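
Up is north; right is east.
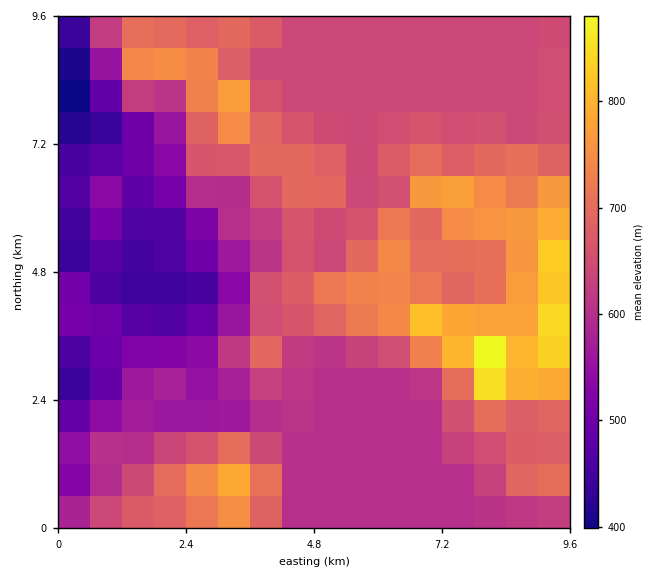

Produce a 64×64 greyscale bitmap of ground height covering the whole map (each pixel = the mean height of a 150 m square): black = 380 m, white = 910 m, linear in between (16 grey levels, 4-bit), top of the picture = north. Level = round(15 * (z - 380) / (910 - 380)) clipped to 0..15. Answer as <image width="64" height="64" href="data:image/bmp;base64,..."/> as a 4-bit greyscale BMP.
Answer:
<image width="64" height="64" href="data:image/bmp;base64,Qk12CAAAAAAAAHYAAAAoAAAAQAAAAEAAAAABAAQAAAAAAAAIAAATCwAAEwsAABAAAAAAAAAAAAAAABEREQAiIiIAMzMzAERERABVVVUAZmZmAHd3dwCIiIgAmZmZAKqqqgC7u7sAzMzMAN3d3QDu7u4A////AFVWZ4iZqqqqmZmaq7qGZmZmZmZmZmZmZmZmZmZmZnd3VWZ3iZmZmZmZmqqrunZmZmZmZmZmZmZmZmZmZmZmd3dmZniIiIiIiZmqqry5dmZmZmZmZmZmZmZmZmZnd3d3d1Zmd3d3d3eJmqu7zLl2ZmZmZmZmZmZmZmZmZnd3d3eIVVVVZmZneImqu7vMyoZmZmZmZmZmZmZmZmZneIiIiJlEREVmZ3iZmaq8zMzKh2ZmZmZmZmZmZmZmZmd4iZmZmkREVneIiaqZmrvMu7qXZmZmZmZmZmZmZmZmZ3iZmZmaREVniIiZqpmZq7u7uph2ZmZmZmZmZmZmZmZ3iJmZmZlERWd3d4iZmIiau7qpmHZmZmZmZmZmZmZnd3eImZmImURWZ3ZmZ3iIiImqqYiIdmZmZmZmZmZmZnd3d4iJiIiJRFZmZlVmZ3d3iJmYd3dmZmZmZmZmZmZmd4h4iIiIiIlEVWZVVVVmZ3d3iHZmZmZmZmZmZmZmZmZ4iIiIiIiIiTRFVVVVVVZmZmZ2ZlZmZmZmZmZmZmZmZneIiIiIiIiZM0RFVVVlVVVVVVVVVmd2ZmZmZmZmZmZmd4iZiIiIiJkiM0RVVWZVVVVVVVVmd3dmZmZmZmZmZmZniamZmIiImSIjNERVZlVVVVVVVWZ3d2ZmZmZmZmZmZmeau7qpmZmaIiIzRFVmZVVVVVVVZnd3ZmZmZmZmZmZmZ5vMzLuqmqsiIiM0VWZmZVVVVVZnd3dmZmZmZmZmZmZ4nN7d3Lu7vCIiIzRFVmZmVVVWZnd3d2ZmZmZmZmZmd3is3u7dzMzNIiIjNEVVZmVVVWZ3iIh3ZmZmZmZmZ3d4iazu7t3MzN0iIiM0REVVVURWZ3iJmHdmZmZmZmd3eImave7u3MzM3SIiMzRERFVERFZneJmZh2ZmZmd3d3iJqqvN7+7czM3dIjMzREREREM0VWZ4mZl3ZmZnd4d3iZq7zN7/7czMzd0jM0REM0RDMzRFZmeJmHd3d3eIiIiavMzN3u7ty7zN3jM0REMzMzMzM0VVZ4iId3d3eJmZmavN3d3d3dy7vN3eM0REMzMzMyIzREVWeIh3iIiJmqmavN3dzMzMy7u83d40REQzIiMyIiM0RFZ3iIiZmZqqqZq83cy7u6u7u7zd3kREQzIiIiIiIzM0VneImaqqqrupmrzMuqqqqqqrvN3dRERDIiIiIiIiIzRWeImZqqu7u6mavMupmZmZqqu8zd1ERDMiIiIiIiIiNFZ4iImZqqq7qZm7upmZmZmaq7zM3UQzIiIiIiIiIiI0VoiIiIiZmqqpmbu5mZmZmZqrvMzdMzIiIiIiIiIiIjRWeId3eIiJqqmZu6mZmZmZmqu8zN0zIiIjIiIiIiMzNFZ3d3d3d4iamZq7qYiZmZmZqrzN3SIhIjMiIiIjMzREVmZniId3eImZmrupmJmZmZmqvM3dERIjMyIiIjM0RFVmZmeIiId3iZmau6mJmaqZmZq8zd0REjMzIiIiMzRFVmZmd4mYh3eJmZq7qYmaqqmZqrzN3RESMzMiIiIzNEVmd3Z3iJmHd4iZqrupiZqqqqqrvMzdESM0MzIiIjMzRWZ3d3d4mYd3eImaqpmZmqqqqru8zMwSI0REMyIiIzRFVmd3d3iJiHd3iJqpmZmru7u7u7u7uyI0VVRDIiIzNFVWZ3d3eImId3d4iZmZqru7zMy7qqu7I0RVVUMiIjRFVVZmd4d4iZiId3eIiJq7zMzMy7qqq7sjNFVVQyIjRVZmZmZ4iIiZmZiHd3eIm8zMu7u6qZq7zBIjRFVDIjRWZ3dmZniZmZqpmYd3d4irzMu7qqmZqru7EiIzREMiNFZ3d3ZneJmZqqqZiHd4iavLu6qpmZmquqoiIiNERDI0VniId3eJmpmZqZmId4iJq6qZmZmZqqqpmSIiIjRUMjRWeIiIiImZmZmZmId3iJmpmIiJmZmqqZmZIiIiNEQzNFZ4mZmImZmZmZiId3eImZmIiIiZmamZmIgiIiIjMzNEVniaqZmZmYiIiIh3d4iJmIiIiJmZmIiIiCIiISIjNERWeJqqqZmYiIiIh3d3eIiYiIiImYiIeIiIEREREiI0VVZ4mqqqmYiIiIh3d3d4iIiIiIiIiHd3eIgREREiI0RVVnibu7qpiIiIh3d3d3eIiIiIiIh3d3d4iAEREiM0VVVWeKvMuqmIiIh3d3d3d3iIh3d3d3d3d3iIAAESNEVmVVZ4q8y6mIiIh3d3d3d3d3d3d3d3d3d3eIgAARI0VndmZomszLqYiHd3d3d3d3d3d3d3d3d3d3d4iAARIzVniHZnirzMuYh3d3d3d3d3d3d3d3d3d3d3d3iIABIjRXmpiHiazMupiHd3d3d3d3d3d3d3d3d3d3d3eIgAEjRWirupmau8upiHd3d3d3d3d3d3d3d3d3d3d3d4iAASNFeau7qqq7qpiHd3d3d3d3d3d3d3d3d3d3d3d3iIABI0aJq7u7uqqYiHd3d3d3d3d3d3d3d3d3d3d3d3eIgAEjRoqqu7u6mYiHd3d3d3d3d3d3d3d3d3d3d3d3d4iAESNXmqqqqqmYiIiIiHd3d3d3d3d3d3d3d3d3d3d3eIERJGiaqpmZmIiIiZmIh3d3d3d3d3d3d3d3d3d3d3d4gRI1eJmZmIiIiZmamZiHd3d3d3d3d3d3d3d3d3d3d3iBI0aImYiIiIiZqqqqmId3d3d3d3d3d3d3d3d3d3d3iI"/>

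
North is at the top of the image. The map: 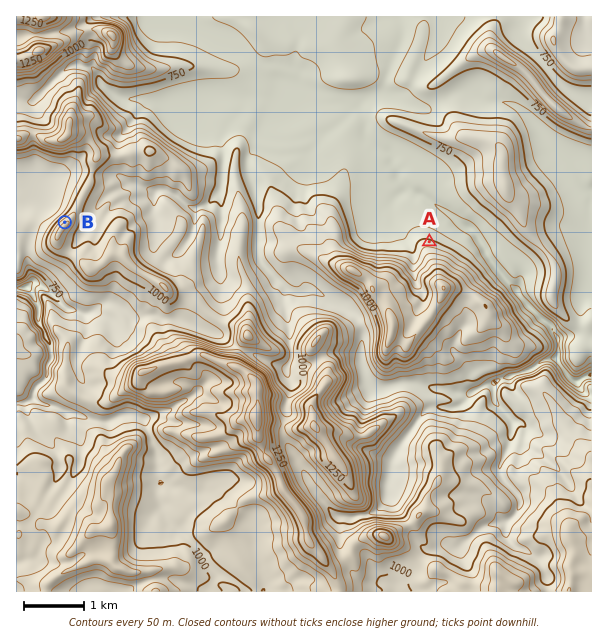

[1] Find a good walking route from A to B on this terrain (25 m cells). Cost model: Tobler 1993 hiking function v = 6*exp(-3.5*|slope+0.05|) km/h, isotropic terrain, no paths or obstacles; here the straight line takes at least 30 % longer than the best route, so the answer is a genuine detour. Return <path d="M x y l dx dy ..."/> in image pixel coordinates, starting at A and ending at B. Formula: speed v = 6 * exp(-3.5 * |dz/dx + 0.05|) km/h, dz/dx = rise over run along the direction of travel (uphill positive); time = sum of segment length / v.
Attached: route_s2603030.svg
<path d="M429 242l-1-2-81-40-2-2-12-6-21 0-6 3-13 0-9-4-14 0-3 1-4 5-3 6-3 1-3-1-11-11-3-1-1 0-3 1-8 8-1 3-3 3-3 1-2 0-3-1-3 0-3 1-10 0-3-1-5 0-27-14-6 0-3 2-54 0-18 9-19 19"/>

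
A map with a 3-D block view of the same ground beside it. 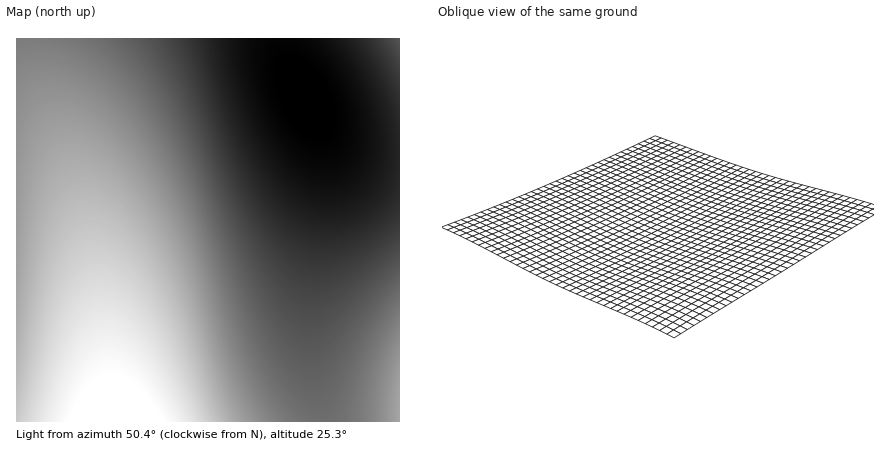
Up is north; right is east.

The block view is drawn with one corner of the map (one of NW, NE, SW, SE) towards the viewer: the SE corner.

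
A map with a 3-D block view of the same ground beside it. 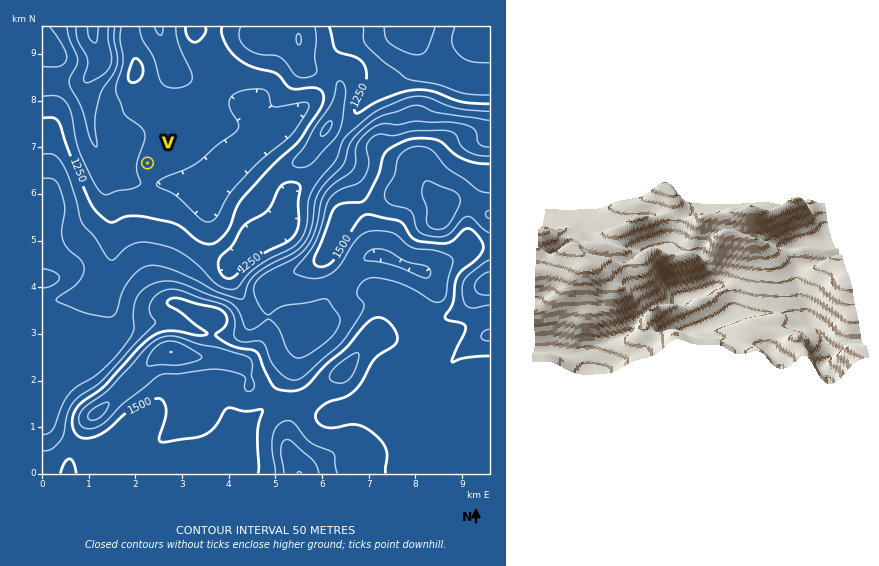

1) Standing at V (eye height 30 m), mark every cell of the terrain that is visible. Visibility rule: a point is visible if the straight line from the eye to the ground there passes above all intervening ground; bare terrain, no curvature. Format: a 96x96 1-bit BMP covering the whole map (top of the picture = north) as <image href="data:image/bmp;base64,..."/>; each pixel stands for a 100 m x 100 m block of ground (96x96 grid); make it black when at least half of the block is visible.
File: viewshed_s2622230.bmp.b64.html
<image width="96" height="96" href="data:image/bmp;base64,Qk2+BAAAAAAAAD4AAAAoAAAAYAAAAGAAAAABAAEAAAAAAIAEAAATCwAAEwsAAAIAAAAAAAAA////AAAAAAAAAAAAAAAAAAAAAAAAAAAAAAAAAAAAAAAAAAAAAAAAAAAAAAAAAAAAAAAAAAAAAAAAAAAAAAAAAAAAAAAAAAAAAAAAAAAAAAAAAAAAAAAAAAAAAAAAAAAAAAAAAAAAAAAAAAAAAAAAAAAAAAAAAAAAAAAAAAAAAAAAAAAAAAAAAAAAAAAAAAAAAAAAAAAAAAAAAAAAAAAAAAAAAAAD8AAAAAAAAAAAAAAD+AAAAAAAAAAAAAAB/AAAAAAAAAAAAAAA/gAAAAADgAAAAAAA/wAAAAADwAAAAAAAP4AAAAAB4AAAAAAAH8AAAAAA8AAAAAAAH+AAAAAA/AAAAAAAD/AAAAAAPgAAAAAAA/AAAAAAAAAAAAAAAfgAAAAAAAAAAAAAAHwAAAAAAAAAAAAAAD8AAAAAAAAAAAAAAB//AAYAAAAAAAAAAA/+AAYAAAAAAAAAAAf8AAcAAAAAAAAAAADgAAcAAAAAAAAAAAAAAAeAAAAAAAAAPgAAAAeAAAAAAAAB/gAAAAcAAAAAAAAP/AAAAAYAAAAAAAAH+AAAPgYAAAAAAAAAAAAA/84AAAAAAAAAAAED//wAAAAAAAAAAAf///wAAAAAAAAAAB////4AAAAAAAAAAH////4AAAAAAAAAAH////8AAAAAAAAAAH//+H/AAAAAAAB+Bn//8D/wAAAAAAB/nn//4B/+AAAAAAB//n//4A//wAAAAAB//3//4AP/4AAAAAB/////4AH/8AAAAAB/////8AB/+AAAAAB//////AAP+AAAAAB//////gAD/AAAAAB//////wAB/AAAAAB//////4AA/gAAAAA//////4AA/gAAAAA//////8AAfgAAAAA//////8AAfwAAGAA//////+AAfwAAOAA///////AAfwAAOAA///////gAfwBAGAA///////wAf4HgAAA///////4Af8fgAAA///////4Af//wAAA///////8Af//wwAA///////+AP//5wAA////////AH///gAA////////4D///gAA////////+A///AAA/////B///AP//AAA/////Af//AP//AAA/////AH//gH//AAA/////gB//wH/+AAA/////gAf/4D8eAAA/////gAP/8B8CAAB/////wAD/8A8AAAA/////gAA/+AcAAAA/5///gAAf+AGAAAA/5///AAAH/AAAAAAfw///AAAD/AAAAAAfwf/+AAAB/gAAAAAfgf/4AAAB/gAAAAAPgf+AAAAH/gAAAAAPAf8AAAAP/wAAAAAPAf8AAAAf/wAAAAAeAP8AAAAf/wAAAAA+AH8AAAA//wAAAAD+AD8AAAA//gAAAAD+AB8AAAH/xAAAAAD/AAYACB//gAAAAAD/AAAAf///AAAAAAD/AAAA////AAAAAAD/AAAB////AAAAAAD/AAAD9//+AAAAAAD+AAAD5//+AAAAAAA+AAAH//x+AAAAAAAeAAAH//A+AAAAAAA+AAAH/+AcAAAAAAA+AAAHB+AMAAAAAAA="/>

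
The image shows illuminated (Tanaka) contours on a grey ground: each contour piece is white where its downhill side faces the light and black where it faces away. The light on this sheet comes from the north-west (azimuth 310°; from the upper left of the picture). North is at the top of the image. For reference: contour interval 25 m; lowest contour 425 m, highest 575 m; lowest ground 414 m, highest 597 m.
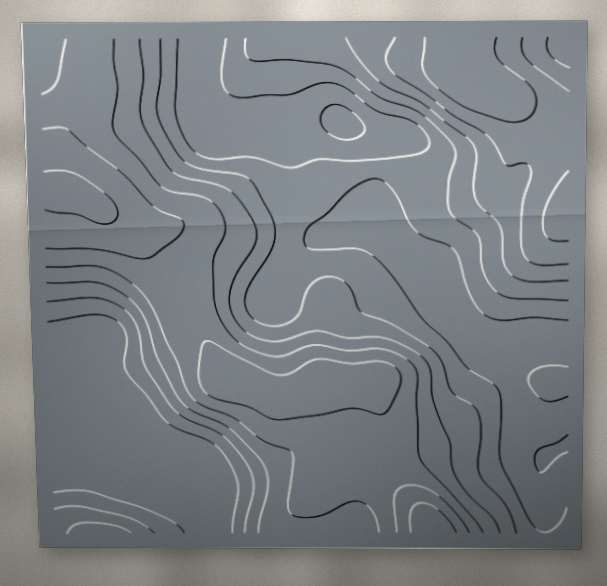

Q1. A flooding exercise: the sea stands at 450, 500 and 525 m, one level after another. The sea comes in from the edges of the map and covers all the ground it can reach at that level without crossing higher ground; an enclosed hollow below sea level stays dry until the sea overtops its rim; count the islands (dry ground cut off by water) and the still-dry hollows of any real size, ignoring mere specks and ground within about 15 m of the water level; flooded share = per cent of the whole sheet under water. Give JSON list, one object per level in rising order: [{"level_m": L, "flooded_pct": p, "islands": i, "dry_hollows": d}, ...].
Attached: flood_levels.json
[{"level_m": 450, "flooded_pct": 26, "islands": 0, "dry_hollows": 0}, {"level_m": 500, "flooded_pct": 56, "islands": 0, "dry_hollows": 0}, {"level_m": 525, "flooded_pct": 69, "islands": 0, "dry_hollows": 0}]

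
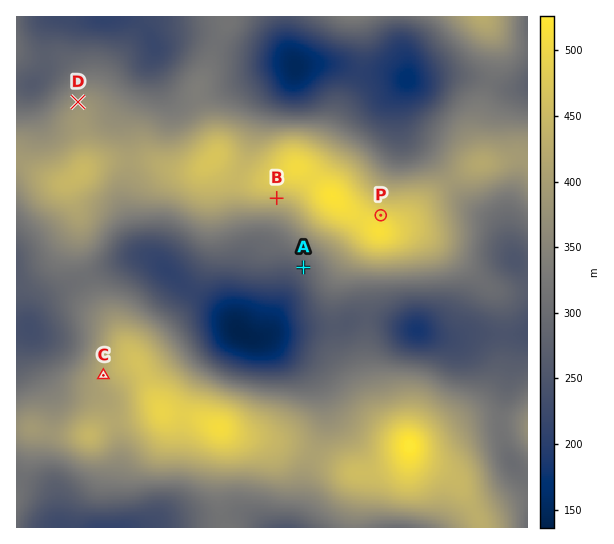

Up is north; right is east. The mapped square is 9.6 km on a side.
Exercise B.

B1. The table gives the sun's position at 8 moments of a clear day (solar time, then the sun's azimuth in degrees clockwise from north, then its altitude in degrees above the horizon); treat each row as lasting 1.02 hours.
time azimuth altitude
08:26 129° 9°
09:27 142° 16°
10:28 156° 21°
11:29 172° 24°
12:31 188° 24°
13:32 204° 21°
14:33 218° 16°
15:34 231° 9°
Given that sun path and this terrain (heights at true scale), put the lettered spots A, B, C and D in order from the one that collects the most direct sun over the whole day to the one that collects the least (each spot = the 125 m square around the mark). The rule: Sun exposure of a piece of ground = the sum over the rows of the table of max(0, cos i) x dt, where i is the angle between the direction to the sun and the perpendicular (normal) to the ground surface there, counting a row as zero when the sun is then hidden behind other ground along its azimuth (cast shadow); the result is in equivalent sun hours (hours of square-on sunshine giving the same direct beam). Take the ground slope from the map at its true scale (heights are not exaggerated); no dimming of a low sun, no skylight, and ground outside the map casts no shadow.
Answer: B > A > C > D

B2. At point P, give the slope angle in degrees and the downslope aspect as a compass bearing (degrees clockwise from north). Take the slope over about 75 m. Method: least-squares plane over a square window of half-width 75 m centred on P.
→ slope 7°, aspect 18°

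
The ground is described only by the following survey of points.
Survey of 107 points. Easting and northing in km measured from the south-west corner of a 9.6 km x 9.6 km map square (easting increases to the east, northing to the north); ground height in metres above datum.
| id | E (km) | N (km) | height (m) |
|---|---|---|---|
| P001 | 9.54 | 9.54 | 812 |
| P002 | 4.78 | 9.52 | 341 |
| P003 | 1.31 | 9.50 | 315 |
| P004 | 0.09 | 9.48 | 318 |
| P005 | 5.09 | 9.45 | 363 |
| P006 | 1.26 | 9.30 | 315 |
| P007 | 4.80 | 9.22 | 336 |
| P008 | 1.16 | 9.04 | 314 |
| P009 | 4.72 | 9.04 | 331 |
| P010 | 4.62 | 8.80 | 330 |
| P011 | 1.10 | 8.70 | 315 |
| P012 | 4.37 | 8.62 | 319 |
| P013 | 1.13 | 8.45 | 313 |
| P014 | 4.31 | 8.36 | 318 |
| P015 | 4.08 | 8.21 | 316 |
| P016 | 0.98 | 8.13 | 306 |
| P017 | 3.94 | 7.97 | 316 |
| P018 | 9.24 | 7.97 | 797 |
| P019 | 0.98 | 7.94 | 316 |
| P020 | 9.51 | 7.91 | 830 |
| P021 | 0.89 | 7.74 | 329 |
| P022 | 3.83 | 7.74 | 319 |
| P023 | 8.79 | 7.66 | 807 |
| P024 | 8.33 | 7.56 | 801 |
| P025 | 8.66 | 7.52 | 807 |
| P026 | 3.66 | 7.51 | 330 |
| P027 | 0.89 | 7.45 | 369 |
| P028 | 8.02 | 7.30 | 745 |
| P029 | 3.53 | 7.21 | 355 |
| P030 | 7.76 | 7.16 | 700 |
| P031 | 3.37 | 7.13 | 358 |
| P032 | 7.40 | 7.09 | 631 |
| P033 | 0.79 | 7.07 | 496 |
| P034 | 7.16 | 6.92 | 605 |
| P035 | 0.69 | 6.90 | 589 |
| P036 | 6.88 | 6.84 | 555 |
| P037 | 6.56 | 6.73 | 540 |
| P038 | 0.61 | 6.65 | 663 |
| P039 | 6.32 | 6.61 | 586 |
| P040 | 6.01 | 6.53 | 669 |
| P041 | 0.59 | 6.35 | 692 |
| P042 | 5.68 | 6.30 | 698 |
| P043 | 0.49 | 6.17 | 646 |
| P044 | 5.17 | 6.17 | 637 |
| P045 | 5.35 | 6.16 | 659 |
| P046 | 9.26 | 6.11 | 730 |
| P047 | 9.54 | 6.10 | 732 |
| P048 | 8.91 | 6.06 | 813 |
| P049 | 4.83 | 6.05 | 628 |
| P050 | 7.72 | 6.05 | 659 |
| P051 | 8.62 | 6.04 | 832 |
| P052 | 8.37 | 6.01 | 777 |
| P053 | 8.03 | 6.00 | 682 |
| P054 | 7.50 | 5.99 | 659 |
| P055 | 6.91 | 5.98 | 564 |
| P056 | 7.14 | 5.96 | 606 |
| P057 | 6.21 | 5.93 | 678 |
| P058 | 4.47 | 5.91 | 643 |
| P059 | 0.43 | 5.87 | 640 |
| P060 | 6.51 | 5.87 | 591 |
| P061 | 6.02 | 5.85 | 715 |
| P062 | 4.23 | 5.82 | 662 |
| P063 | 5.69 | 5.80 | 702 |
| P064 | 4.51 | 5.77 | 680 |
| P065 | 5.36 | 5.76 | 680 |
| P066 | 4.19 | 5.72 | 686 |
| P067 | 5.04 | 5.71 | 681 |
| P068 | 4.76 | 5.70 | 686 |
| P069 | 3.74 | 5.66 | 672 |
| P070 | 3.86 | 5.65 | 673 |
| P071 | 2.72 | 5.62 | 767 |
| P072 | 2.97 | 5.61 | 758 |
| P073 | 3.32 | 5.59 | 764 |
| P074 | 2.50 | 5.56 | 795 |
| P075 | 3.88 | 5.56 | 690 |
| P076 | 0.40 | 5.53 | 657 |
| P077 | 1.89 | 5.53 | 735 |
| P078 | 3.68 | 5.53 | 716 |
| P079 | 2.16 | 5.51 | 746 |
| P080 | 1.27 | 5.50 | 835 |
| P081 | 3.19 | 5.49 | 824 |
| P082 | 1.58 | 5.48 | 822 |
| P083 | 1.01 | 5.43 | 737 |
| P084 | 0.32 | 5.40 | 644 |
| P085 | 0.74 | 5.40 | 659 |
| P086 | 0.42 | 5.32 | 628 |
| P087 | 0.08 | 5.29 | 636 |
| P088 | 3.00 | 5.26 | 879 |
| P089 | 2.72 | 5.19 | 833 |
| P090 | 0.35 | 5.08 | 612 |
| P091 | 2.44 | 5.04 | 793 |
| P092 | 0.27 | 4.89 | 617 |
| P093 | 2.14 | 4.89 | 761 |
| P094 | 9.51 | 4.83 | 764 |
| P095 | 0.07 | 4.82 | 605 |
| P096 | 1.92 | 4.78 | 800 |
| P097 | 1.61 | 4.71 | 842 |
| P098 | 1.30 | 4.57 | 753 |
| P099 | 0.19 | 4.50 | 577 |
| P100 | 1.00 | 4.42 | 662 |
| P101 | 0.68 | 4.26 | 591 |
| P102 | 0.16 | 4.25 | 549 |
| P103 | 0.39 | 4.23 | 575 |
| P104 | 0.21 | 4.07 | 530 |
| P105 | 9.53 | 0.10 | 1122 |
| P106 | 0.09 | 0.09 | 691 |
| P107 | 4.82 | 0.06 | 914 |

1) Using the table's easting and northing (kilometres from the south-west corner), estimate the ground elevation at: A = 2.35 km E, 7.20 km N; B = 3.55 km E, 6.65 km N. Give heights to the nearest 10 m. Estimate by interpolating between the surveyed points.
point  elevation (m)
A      460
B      390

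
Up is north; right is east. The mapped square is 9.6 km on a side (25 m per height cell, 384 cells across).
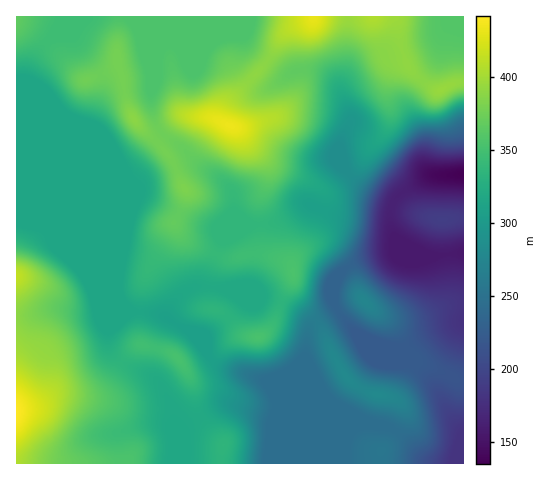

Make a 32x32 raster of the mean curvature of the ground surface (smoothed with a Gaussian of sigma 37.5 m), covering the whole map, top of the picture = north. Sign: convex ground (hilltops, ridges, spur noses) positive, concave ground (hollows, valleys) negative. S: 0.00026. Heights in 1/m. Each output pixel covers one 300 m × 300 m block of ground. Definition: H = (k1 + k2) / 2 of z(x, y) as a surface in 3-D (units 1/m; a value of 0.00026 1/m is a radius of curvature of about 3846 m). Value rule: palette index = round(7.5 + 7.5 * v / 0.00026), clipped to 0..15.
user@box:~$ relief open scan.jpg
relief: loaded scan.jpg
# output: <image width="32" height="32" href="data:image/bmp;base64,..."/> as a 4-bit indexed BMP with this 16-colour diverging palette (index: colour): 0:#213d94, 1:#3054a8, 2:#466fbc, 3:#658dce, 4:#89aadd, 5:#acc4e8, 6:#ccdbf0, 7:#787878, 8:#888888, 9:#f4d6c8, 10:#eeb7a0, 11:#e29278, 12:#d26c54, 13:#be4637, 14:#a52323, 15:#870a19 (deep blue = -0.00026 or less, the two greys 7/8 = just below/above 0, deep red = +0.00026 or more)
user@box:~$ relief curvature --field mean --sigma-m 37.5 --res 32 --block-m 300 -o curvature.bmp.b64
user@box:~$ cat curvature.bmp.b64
<image width="32" height="32" href="data:image/bmp;base64,Qk12AgAAAAAAAHYAAAAoAAAAIAAAACAAAAABAAQAAAAAAAACAAATCwAAEwsAABAAAAAAAAAAlD0hAKhUMAC8b0YAzo1lAN2qiQDoxKwA8NvMAHh4eACIiIgAyNb0AKC37gB4kuIAVGzSADdGvgAjI6UAGQqHAHZnmZi4R2ercHh3doiYRVaWZlZnqldovrF3d3eZqHx1uJdVVnZXd62id3d3dla7Vampd4mHZ3h2VWd3d0RK2DepmYial2aIR8lYd1ON38Q5l5qYiYZWyptzd3ZN7dxza4aKhndUOfdwASZzn5MjaJp2eYVXd5/ClElyRO0Td5qIeJqmSe3NNJ7/9hj4FlaYZ3iZhEW4UzJazfoJ0RSZd1Zmd3J2VEarqVXrCWCP65d2dmmjdndmm6ZkmpUH/7mImZiuZHXKhlVGdG3wCPtmZ4n92Rd0uodmhkWM9APWI0Z42UB3dJl4h5ypqttRcxV2Z1Mnd3ZoealnmIm++mM3ZVVWd3h3S6uVZ2d4ib2jNWmpd3d3dzvKdVdmeGZ90ijMzHd3h3dUeKqFioQ1nKIHqpp3iId3cW3bdGmkWcqWBGZnd3h3d2F8hiNXypqFvCRSInh4iHVEymRJuqlTJc+BAkN3h3dye8VFm7l2UyS+9gOqeIh3FetUV6y3irk0iP8giYd3Qiz2bd3dury6czTNWHCIcohsso6sple7qHI411/wdyjZeoJZNqlzSLlEiqWO/kNr64qVaDN3qUSZNGmpuJ5omYiadnh1l3yEVlVbmaVXd5hVrFd3dolHtnhmaXmVZ5d3ZpxXd3d2RtqsdohpdXeYd3ZnZ3d3d3KZr5ebioV3"/>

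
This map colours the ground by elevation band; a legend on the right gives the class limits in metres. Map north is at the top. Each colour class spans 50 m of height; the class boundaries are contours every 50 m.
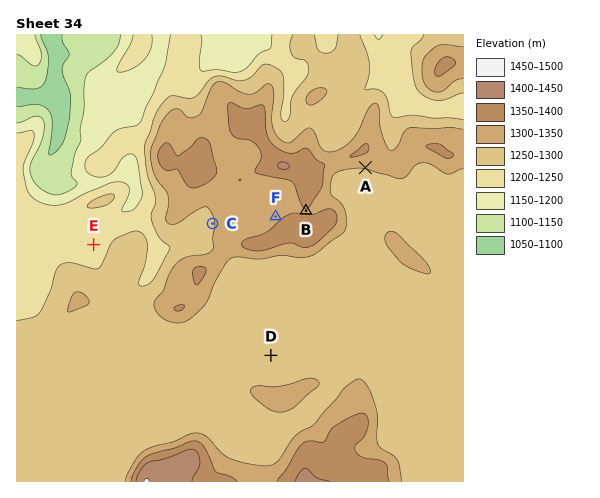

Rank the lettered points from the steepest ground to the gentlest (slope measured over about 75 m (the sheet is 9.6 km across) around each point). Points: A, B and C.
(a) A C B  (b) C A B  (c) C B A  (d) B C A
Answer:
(a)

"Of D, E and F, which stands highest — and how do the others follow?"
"F D E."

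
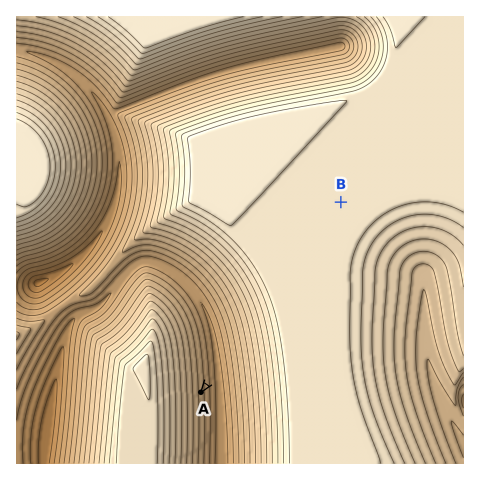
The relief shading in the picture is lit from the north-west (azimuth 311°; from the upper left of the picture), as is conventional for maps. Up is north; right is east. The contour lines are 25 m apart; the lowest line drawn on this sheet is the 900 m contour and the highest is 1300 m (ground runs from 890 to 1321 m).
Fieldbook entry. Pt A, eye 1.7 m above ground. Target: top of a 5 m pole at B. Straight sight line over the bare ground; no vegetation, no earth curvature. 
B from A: not visible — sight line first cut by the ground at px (248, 328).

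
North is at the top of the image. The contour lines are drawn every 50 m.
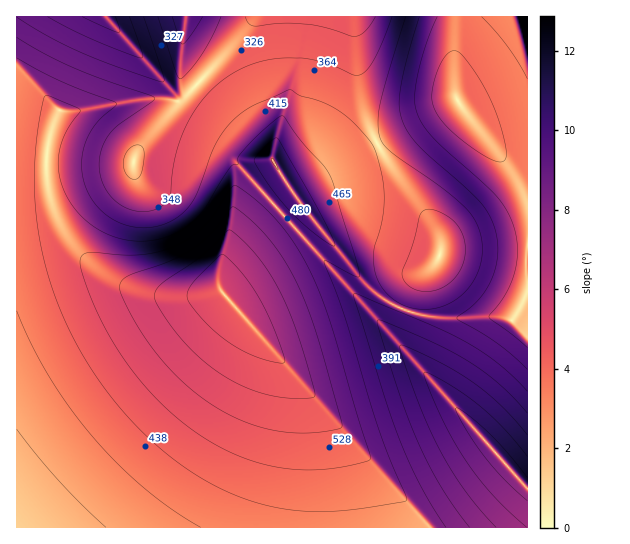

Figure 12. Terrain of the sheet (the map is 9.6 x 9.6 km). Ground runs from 170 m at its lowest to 700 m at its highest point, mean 440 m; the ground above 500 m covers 24.2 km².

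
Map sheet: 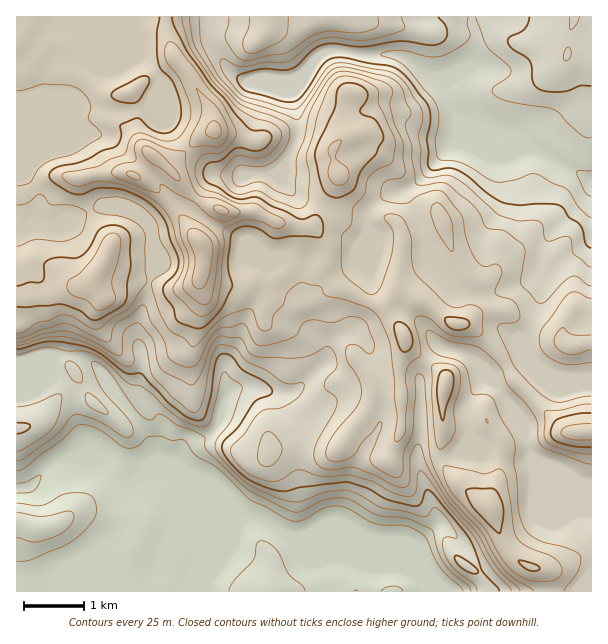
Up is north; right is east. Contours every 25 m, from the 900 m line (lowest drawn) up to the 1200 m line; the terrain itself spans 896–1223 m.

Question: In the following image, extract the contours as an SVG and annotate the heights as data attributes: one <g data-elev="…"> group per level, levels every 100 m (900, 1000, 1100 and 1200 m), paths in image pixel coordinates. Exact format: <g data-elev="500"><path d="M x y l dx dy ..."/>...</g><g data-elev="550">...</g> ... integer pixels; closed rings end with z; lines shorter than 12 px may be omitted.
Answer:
<g data-elev="900"><path d="M17 483l7-1 14-7 3 1-3 9-4 6-5 2-12 0"/></g><g data-elev="1000"><path d="M472 573l5 0 1-3-15-12-5-2-3 0 0 4 4 6z"/><path d="M17 434l9-3 4-5-3-3-10 0"/><path d="M17 349l25-7 9-1 14 1 25 6 12 7 23 17 4 2 12 0 29 30 16 13 12 4 5-2 3-6 5-18 3-24 3-12 5-5 8 1 12 14 22 12 8 9-2 5-12 4-4 3-15 24-14 13-3 5 0 6 3 6 17 18 7 6 11 5 22 6 20-4 46-5 20 6 20 12 26 6 6-2 6-13 3-1 39 46 6 12 8 22 15 17 2 4"/><path d="M591 248l-6-5-2-12-3-6-11-7-5-9-4-3-15-2-26 1-15-2-15-8-20-18-11-7-9-2-15 2-5-2-1-4 1-12-2-12 3-18-1-14-3-6-17-22-7-8-7-4-50-10-13 0-6 4-4 4-20 30-5 4-6 2-10-1-33-9-6-4-5-7 0-3 1-3 17-5 11-1 19 1 8-2 6-4 14-14 13-6 9-1 28 4 39-6 27 4 9-1 7-5 2-6-1-7-8-9"/><path d="M529 17l-1 6-3 6-15 8-2 4 4 7 13 9 5 4 2 5 0 14 3 6 7 4 13 2 12-1 14-5 10 0"/></g><g data-elev="1100"><path d="M532 581l14 0 9-1 6-5 1-8-8-9-27-12-10-9-4-9-7-49-3-8-5-2-10 4-5 1-39-8-1 4 1 6 6 14 36 40 19 33 13 12z"/><path d="M439 449l2 0 5-3 8-12 1-6-1-20 6-27 0-9-3-4-5-3-9-2-9 1-2 4 2 58 2 17z"/><path d="M591 404l-10 1-20 5-16 1-1 23 2 7 7 5 22 6 16 2"/><path d="M591 335l-18 0-10-7-6 5-3 8 3 7 10 6 8 1 16-5"/><path d="M17 334l7-2 12-9 12-2 15-6 11 2 16 11 8 1 14-11 14-8 5-4 16-24-2-12 0-36-4-7-10-7-14-5-16-1-7-4 0-6 4-4 4-2 14-1 9 1 13 6 10 8 9 10 3 18 10 16 1 7-3 7-15 11-2 3 1 6 7 21 8 16 6 6 12 6 7 8 6-3 23-25 9-5 16-5 5 0 2 2 7 18 4 2 5-1 2-3 3-12 9-10 4-12 7-7 8-4 18 4 6 10 22 5 18 6 8 5 7 9 10 26 6 69-2 21 1 5 6-4 4-9 2-33-3-16 1-8 4-9 11-9-2-13-4-18 0-5 5-2 8 2 16 14 9 4 23 1 6-2 1-21-3-5-9-4-13 3-9-3-33-31-4-11-1-27-6-14-6-6-9-2-6 2 1 3 8 12 0 15-2 12-7 20-7 14-5 3-6-2-17-14-6-7-2-12 1-23 1-4 8-9 3-17 11-13 2-12 3-6 8-7 12-5 3-5 2-19-16-35-1-13-2-5-14-8-17-3-8 2-7 8-12 28-5 21-6 18-1 6 4 17-1 21-2 6-4 4-4 2-6-2-20-7-15-9-16 3-6 0-7-5-8-10 0-5 2-4 13-14 4-1 17 3 11-3 11-12 2-6 0-5-2-4-7-5-18-5-14-8-26-27-24-35-7-22-1-9"/><path d="M450 251l3 0 0-3-2-27-8-15-5-3-3 0-4 6 1 10 6 14z"/><path d="M17 205l9-1 12-9 3-1 9 10 24 2 10 4 3 5-5 16-4 5-6 3-12 3-25-2-18 6"/><path d="M17 91l27-7 22 1 11 3 7 5 5 7 2 8-3 11 12 12 2 4-3 3-24 15-30 10-7 7-8 12-13 4"/></g><g data-elev="1200"><path d="M197 288l6 0 4-7 4-14 2-21-2-6-5-6-8-5-6-1-3 2-2 6 8 21 0 7-3 17 1 4z"/><path d="M222 215l5 0 1-2 0-3-7-5-7 1 1 4z"/><path d="M176 180l4 0-1-6-16-18-13-9-4-1-3 1 0 6 4 7z"/><path d="M133 179l5 1 2-3-5-5-7-1-2 3z"/><path d="M213 138l6-1 2-5-1-7-5-4-6 2-3 8 1 4z"/></g>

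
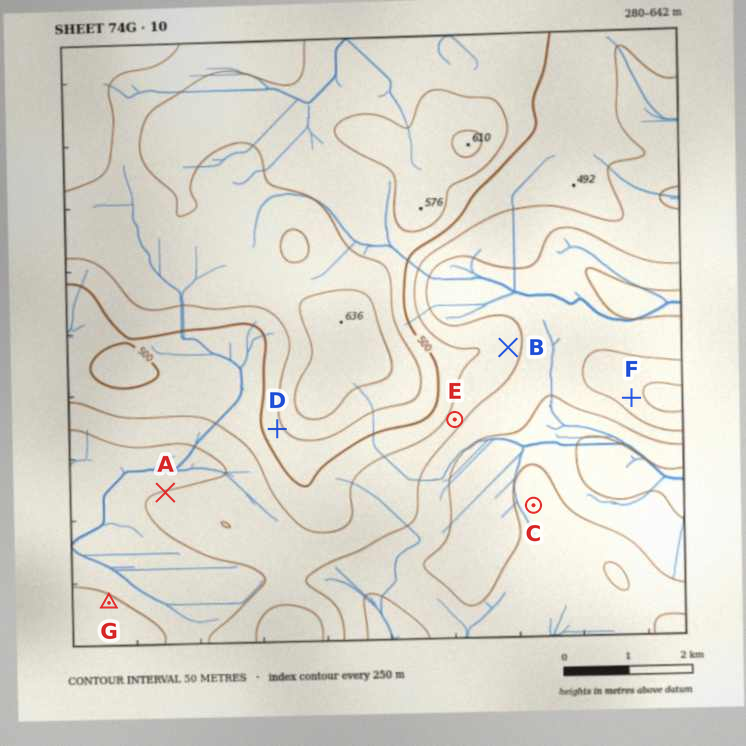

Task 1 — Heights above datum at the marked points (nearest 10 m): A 400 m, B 420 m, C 370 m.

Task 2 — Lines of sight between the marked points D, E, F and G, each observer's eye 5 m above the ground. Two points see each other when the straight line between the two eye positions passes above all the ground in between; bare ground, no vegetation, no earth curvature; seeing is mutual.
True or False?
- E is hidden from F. False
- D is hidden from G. False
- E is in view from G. False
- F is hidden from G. True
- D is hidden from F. True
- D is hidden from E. True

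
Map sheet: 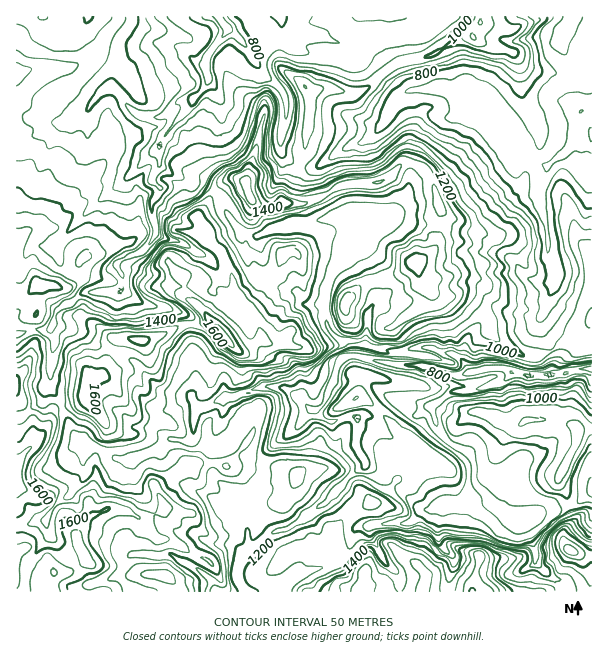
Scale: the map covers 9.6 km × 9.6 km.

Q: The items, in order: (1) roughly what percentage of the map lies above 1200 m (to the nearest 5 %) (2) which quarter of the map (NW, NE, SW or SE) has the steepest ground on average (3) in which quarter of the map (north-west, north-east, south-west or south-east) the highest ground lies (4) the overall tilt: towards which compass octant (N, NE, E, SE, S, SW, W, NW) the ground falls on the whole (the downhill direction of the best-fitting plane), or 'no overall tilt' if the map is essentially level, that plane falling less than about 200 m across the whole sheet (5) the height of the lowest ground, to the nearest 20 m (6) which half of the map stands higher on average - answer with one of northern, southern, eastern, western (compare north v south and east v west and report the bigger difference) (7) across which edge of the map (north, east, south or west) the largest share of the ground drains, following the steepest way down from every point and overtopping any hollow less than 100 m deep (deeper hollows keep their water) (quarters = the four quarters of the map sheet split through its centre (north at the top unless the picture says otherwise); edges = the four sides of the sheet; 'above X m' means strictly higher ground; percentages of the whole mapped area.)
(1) Roughly 40 % of the ground is higher than 1200 m.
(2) The south-east quarter is the steepest part of the map.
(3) Look to the south-west quarter for the highest ground.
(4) Overall the map slopes down towards the north-east.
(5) The lowest ground is at about 620 m.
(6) Taken as a whole, the western half is higher than the eastern.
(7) The largest share of the runoff leaves by the eastern edge.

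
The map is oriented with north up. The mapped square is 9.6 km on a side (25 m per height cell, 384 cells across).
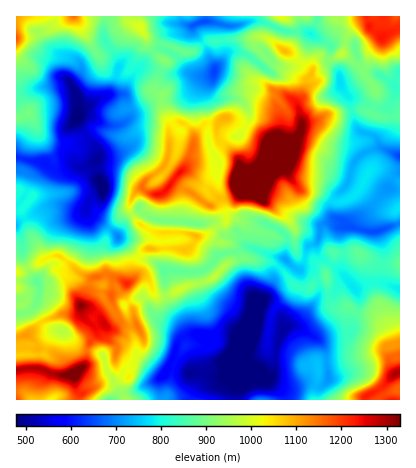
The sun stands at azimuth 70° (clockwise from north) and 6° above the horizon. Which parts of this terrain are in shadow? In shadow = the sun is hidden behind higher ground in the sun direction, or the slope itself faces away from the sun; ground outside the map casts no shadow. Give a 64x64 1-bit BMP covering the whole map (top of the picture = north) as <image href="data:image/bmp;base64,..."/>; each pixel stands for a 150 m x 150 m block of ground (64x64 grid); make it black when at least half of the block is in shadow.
<image width="64" height="64" href="data:image/bmp;base64,Qk0+AgAAAAAAAD4AAAAoAAAAQAAAAEAAAAABAAEAAAAAAAACAAATCwAAEwsAAAIAAAAAAAAA////AAAAAAD/4cAAf///wP/AAAB////A/8DAAH////j/wOAAf////niBgEB////+AIOAAH////wAB4AAf////A7ngAB////8H/+YMD////h//xgAH///+P/8GAAf///4//oYBx////D/9hAPP///8P/gMAY///3w/+AgBD///OD/4CMAH//wYP/DBgAf//Bwf8MOQA//sGA/g8ZAD/4wQH/zxEAP/PADP/EAAY/58cd/wAHxx7Pjx/+AA/zHB4eD9xzn+AAe+4Bw///wAD55Anf//ABBzDEG7///uAAMMAbf///8BR4gAN///////ADn///////8AP4f//////AEHg//////4AwAD//////AAAAH/////44AAAf//j//DgAAB///v/wOAQAP//vf+QwBgB///e/5CACAH///5/mAAIAf///z/8AAAP////H/wAAA+///+f/gAAHx//+4/+AAD/H//7m/4AAf4f//mZ/GAP/j//+5n44A/wH//6LP7gH4Af//gc/+AOAA//8D//4AgAD//wf//APgAf/+D//4B/AD//wP/+AH4Af//B//wAfhB//8H/4fB8AH/P4f/H+PzAf8/4///7/4A/z/h/////sH+P4x//v/+A/7/EH/8//4H/f8A7/j//gf5/wHf4H/8D/j+AY/Hf/gH8PwA//9/+ADwcAZ//m7wA=="/>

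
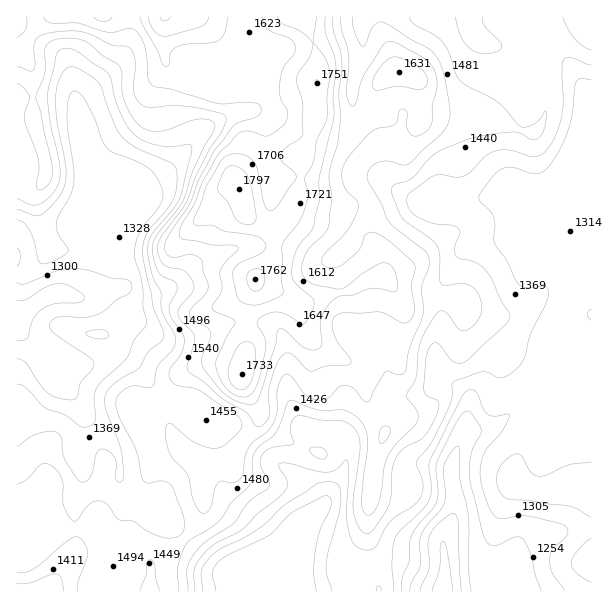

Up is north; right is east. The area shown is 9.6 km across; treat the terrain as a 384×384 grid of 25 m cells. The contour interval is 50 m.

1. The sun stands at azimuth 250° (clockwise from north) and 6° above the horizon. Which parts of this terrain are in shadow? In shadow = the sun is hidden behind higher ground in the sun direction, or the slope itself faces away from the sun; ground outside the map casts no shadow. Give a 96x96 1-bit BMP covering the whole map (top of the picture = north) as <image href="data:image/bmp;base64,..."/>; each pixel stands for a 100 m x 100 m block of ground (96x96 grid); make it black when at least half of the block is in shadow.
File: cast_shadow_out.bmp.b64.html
<image width="96" height="96" href="data:image/bmp;base64,Qk2+BAAAAAAAAD4AAAAoAAAAYAAAAGAAAAABAAEAAAAAAIAEAAATCwAAEwsAAAIAAAAAAAAA////AAAAAAAAAAA/wAAAB/4AAAAAAAA/8AAAB/8AAAAAAAA//AAAB/+AAAAAAAA//wAAB//AAAAAAAAf/8AAB//gAAAAAAAf//AAB//gAAAAAAAf//wAB//gAAAAAAAH//8AD//gAAAAAAAB//8AD//gAAAAAAAAP/8AH//gAAAAAAwAA/8AH//gAAAAAYwAD78AH//gAAAAA8AAf/4AH//gAAAAA+AAf/4AD//gAAABg+AAf94AD//gAAABweAAf8gAD//gAAAB4IAAA5wAD//wAAAB8AAAA54AD//wAAAD8AAAB/8AD//wAAAD+AAAB/8AD//wAAAD+AAAB/8AD//wAAAD+AAAB/8ED//4AAAD8AAAB/8OB//4AAAD8AAAB/8PB//4AAAB8AAHg/8PA//8AAAB4AAPgP+GA//8AAAB4AAfgH/AAf/+AAAB8AAfAH/AAP/+AAAB8AA+AH/AAH/+AAAB8AA8AH/AAH/8AAA/4AAQAH/AAH/8AAB/wAAAAP+AAH/8AAB/wAAAAf+AAH/8AAB/wAAAAf8AAD/8AAB/wAAAA/8AAD/8AAB/gAAAA/8AAH/wAAB/gAAAA/+AAH+AAAB/AAAAAf/AMH+AAAB+AAAAAf/g+H+AAAB8AAAAAf/j8H+AAAAwAAAAAf/P4H+AAAAAAAAAAf8/4H8AAAAAAAAAAf5/wH8AAAAAAAAAAf5/wD8AAgAAAAAAAPh/wD8ABwAAYAAAAAB/wD8AA4AA4AAAAAB/gD+DA8AAAAAAAAD/AH+HwcAAAAAAAAD+AH/H8OAAAAAAAAP+AP/H+GAAAAAAAD/+AP///DAAAAAAAH/+Af///jAAAAAAAH//Af///gAAAAAAAH//Af///gAAAAAAAD//Af///gAAAAAAAB//g////gAAAAAAAA//w////wAAAAAAAAf/w////wADgAAAAAP/5////wADwAAAAAH/5////wAHwAAAAAH/7////wAHgAAAAIP//////wAHgAAAAeP//////wAHwAAAAfH//////gAH4AAAA/H/////+AAH8AAAA/n/////4AAH+AAAA/n/////gAAH/AAAB/z///+AAAAH/gAAB/z///+AAAAH/wAAB/x///+AAAAH/4AAD/x///+AAAAH/8AAD/h///+AAEAH/+AAB/D///+AAOAH/8AAAcB//x8AAPgH/8AAAYB//wQAAPwP/4AAAQA//wAAAP4P/wAAAAA//wcAAP8P/wAAAAA//weAAH8P/wAAAAA//wfAAH8f/gAAAAA//wfgAH8f/gAAAAA//wfgAH8f/gAAAAA//wfxAH8f/AAAAAA//wf8AH8f/AAAAAA//wf+AH8f/AAAAAA//A//AH8f+AAAAAA/+A//AH8f8AAAAAAf+D//gH8f8AAAAAAf/H//gHw/8AAAAAAf/v//wDg/4AAAAAAf////wAA/4AAAAAA/////4AA/wAAAAAA/////4AAGAAAAAAA/////wAAAAAAAAAB/////AAAAAAAAeAB////4AAAAAAAA+AB////wAAA="/>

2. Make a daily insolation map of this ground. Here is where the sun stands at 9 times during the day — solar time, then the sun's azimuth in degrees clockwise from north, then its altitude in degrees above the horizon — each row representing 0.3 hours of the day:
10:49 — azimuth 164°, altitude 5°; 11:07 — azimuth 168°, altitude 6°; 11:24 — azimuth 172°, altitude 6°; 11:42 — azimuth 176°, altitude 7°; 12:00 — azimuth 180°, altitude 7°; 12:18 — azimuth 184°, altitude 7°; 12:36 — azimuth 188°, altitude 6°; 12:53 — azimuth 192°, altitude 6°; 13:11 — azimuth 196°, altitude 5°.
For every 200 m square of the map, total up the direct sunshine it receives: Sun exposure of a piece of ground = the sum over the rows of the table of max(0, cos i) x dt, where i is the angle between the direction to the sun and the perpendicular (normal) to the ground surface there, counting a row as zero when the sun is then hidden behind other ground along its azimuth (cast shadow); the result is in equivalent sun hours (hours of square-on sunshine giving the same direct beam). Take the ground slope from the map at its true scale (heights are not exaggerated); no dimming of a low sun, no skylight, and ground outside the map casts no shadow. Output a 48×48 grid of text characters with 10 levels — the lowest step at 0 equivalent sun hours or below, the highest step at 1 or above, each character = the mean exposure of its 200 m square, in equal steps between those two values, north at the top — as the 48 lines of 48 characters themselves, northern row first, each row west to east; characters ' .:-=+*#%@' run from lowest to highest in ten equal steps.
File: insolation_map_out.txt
--*%@@%#**++++++=---=+#*=-::..     .:-:::::--=--
 =@@@@@@%##%@%%#+---+#%#=.  ..     .:-::...:-===
.-*%@%###+=+**#**=------:   .       :---::::-=**
=::=*##%*=---:-===---:    .:.       :-==---:.-#%
#==+*#%#+::==-:::..:::    :-.  ..   .:--=-:..:+%
**+=+**+-:-+#*=:....:::-:-=-..=**+-.  .:::::::=+
=----=====+*#%#*===-::===--::=*###+-.   .:::::--
...::-==+++***#*+: ..:--::...=====-::..  .:::---
-:..:-==+**++==-.    ..:-=-::==-::---==-:..:-=-:
--..:--=+#%*=-:        .=+=:-===-=+*+++++-::=+-:
--. .--=*#%#+-          :==-++++=*%#+++###***+--
.-:..:-=**#*=.       ..:-=+++++++##*+=+*#%%%*=-:
:::..:-====-.       :=+++=====++*#*+++++**##+-::
=:-=-:----::     .  :-::--::.:=*#*+++++===++=-::
+=##+----::.    :=-...  ::..  .:----++=----=--::
@@@#+----:.     =+=:.  :=--...      ....:::-----
@@#+-:::::     :==+=. :==----:         .::::::--
*+-:::....    -*+*%%=:++====:       ..:::::::::-
==:..   ..   -%##%*==++*##+=:.      :--:::-::::-
----:::::::-=####-   .-++=-..      .:....:::::--
:-#%%##*===+%@*-.    .--.        .::    ..::::::
-*@@#**++++*%#+=-::..::      ...:==:    ....::::
*%*-.:---:-*+:..:-===-.    .-++-:--.   ...  :-: 
#+.       :-.    :+#%#=. :=+***+:.::::...  .--. 
=.       .-+=..:=+*%%%#+=+##*+++=--=---::.:==:..
...      ..-#%%#*-..-*#+=--+++=++*++========-:--
 :+*+-::.   :++=:.   :+*=..:-===+**+=+++===----=
 .-*##*-.     .     :=*##=. .-===++==+++=-------
   .-=-.      ... .:=***#*+: .----=+++*+==---:--
     .     ..:+*+:.-++*+++**=--==--+##*=====:.::
     .     .=*%@@#***+++==+++==+*=..+%*===+-..::
     ..     :+*%@@@@+-+##*+=-----.  -*+==+-..:::
.     ---:...:-+#@@@-:+%@@%#*=:.   =**+++-..::::
-.    .=+=-:....-=****+*%@@@#=..:-=*#***=. .::::
:.     :++--:      =@%=::-=**=:-***#*-:.  .:::::
.  .::  -+=--.     *@%=:  .--:=#%###+.   .::::::
   ..:..:==-==:  .-+*##*=---.:+#**#*=.. ..::::::
 .    :::--=++=--=-:..=*%%#-.:==-:-=-::...::....
 ...  ..:-=+++=--+*=. .-*@@-.:-:....----:::...  
..:-:    :=+==---+##*++*##*:.--::--:-====--:::::
:--:.    .:--==--+*##%%%#=:::-==+**+===++***+*++
::::..    ..:-=++++*###*=. :+*###@@%+-=+*#%%##*+
::::::-.     .=#%%%%%#+=: .-*##*#%%#=:-+***++=--
::-====-.... .=%@@@@%*=-:..-*#+=====-:-=++=:..  
.:=++--::-=-::*@@@%*+=-::..-+*=-:::--:-====-.   
=*#+-...::---=*%#+=----::::---:-=-:--:-------::-
@%*=:..-----:::-::::---:----:. :+*+=-------==+++
*+=-:::------:::::::-----==--:.:-===-------=====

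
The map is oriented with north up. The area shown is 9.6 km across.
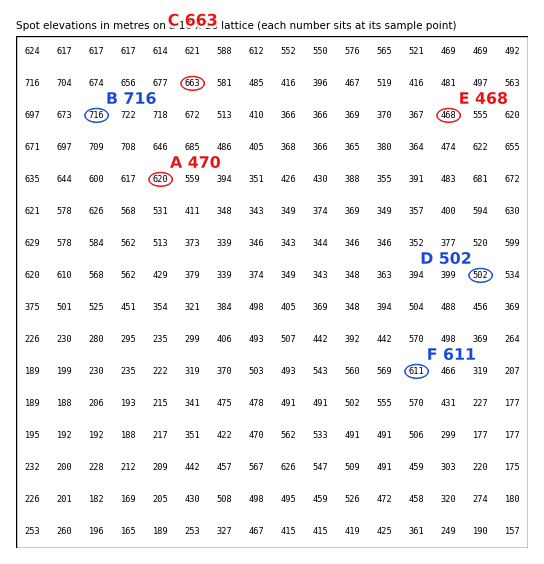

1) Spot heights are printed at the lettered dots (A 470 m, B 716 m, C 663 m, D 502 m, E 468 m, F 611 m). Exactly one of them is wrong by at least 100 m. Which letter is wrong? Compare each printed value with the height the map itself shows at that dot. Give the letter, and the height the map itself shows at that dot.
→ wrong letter A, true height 620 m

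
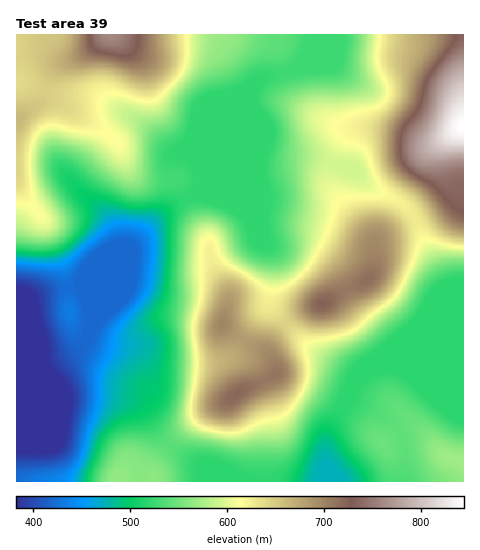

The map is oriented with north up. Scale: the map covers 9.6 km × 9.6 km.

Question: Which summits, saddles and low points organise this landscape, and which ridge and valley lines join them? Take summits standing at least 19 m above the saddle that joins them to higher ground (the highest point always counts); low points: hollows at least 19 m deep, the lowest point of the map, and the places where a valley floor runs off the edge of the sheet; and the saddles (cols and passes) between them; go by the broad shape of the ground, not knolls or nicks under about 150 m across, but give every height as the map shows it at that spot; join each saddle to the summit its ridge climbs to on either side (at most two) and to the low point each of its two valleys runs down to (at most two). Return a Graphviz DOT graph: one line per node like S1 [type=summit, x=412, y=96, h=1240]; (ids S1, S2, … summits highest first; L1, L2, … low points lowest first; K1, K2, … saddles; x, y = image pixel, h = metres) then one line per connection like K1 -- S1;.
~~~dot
graph terrain {
  S1 [type=summit, x=463, y=127, h=845];
  S2 [type=summit, x=110, y=35, h=761];
  S3 [type=summit, x=322, y=304, h=724];
  S4 [type=summit, x=237, y=394, h=720];
  S5 [type=summit, x=463, y=462, h=571];
  S6 [type=summit, x=117, y=479, h=566];
  L1 [type=low, x=38, y=385, h=382];
  L2 [type=low, x=328, y=473, h=474];
  K1 [type=saddle, x=287, y=323, h=644];
  K2 [type=saddle, x=414, y=219, h=627];
  K3 [type=saddle, x=169, y=445, h=539];
  K4 [type=saddle, x=292, y=72, h=526];
  K5 [type=saddle, x=190, y=194, h=520];
  K6 [type=saddle, x=344, y=406, h=518];
  K1 -- S3;
  K1 -- S4;
  K1 -- L1;
  K1 -- L2;
  K2 -- S1;
  K2 -- S3;
  K2 -- L1;
  K2 -- L2;
  K3 -- S4;
  K3 -- S6;
  K3 -- L1;
  K3 -- L2;
  K4 -- S1;
  K4 -- S2;
  K4 -- L1;
  K5 -- S2;
  K5 -- S4;
  K5 -- L1;
  K6 -- S4;
  K6 -- S5;
  K6 -- L2;
}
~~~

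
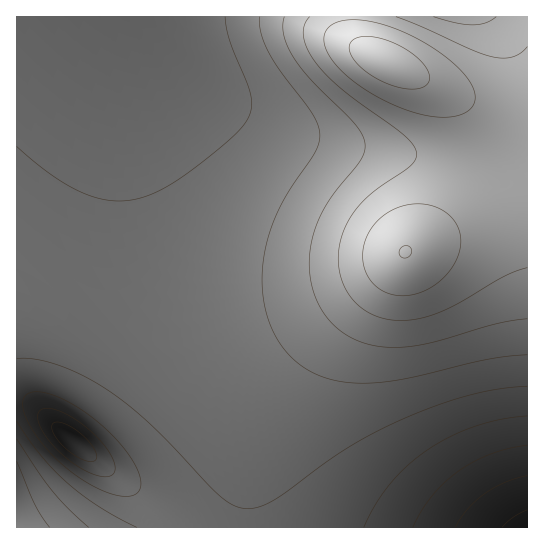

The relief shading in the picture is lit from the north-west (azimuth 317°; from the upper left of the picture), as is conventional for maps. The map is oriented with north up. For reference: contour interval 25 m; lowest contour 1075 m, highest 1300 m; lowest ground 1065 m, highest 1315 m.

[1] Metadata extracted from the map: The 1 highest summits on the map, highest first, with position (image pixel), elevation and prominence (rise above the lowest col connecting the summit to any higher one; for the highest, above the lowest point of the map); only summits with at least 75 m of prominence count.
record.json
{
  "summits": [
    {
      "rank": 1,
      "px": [386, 61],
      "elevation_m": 1315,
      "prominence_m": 250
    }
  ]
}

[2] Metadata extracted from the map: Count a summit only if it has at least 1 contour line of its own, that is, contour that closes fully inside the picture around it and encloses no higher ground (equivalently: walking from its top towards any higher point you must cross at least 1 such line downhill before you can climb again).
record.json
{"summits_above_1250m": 2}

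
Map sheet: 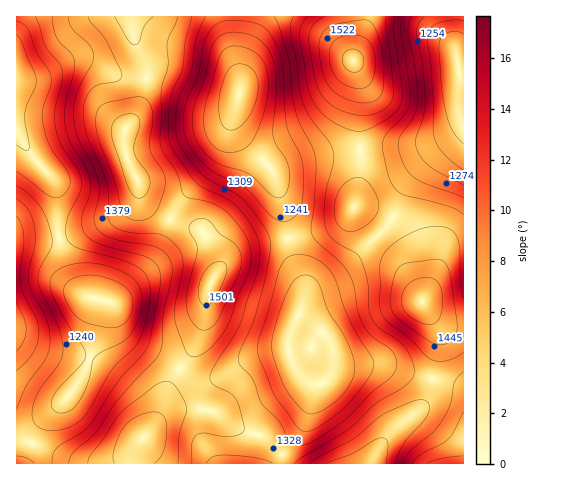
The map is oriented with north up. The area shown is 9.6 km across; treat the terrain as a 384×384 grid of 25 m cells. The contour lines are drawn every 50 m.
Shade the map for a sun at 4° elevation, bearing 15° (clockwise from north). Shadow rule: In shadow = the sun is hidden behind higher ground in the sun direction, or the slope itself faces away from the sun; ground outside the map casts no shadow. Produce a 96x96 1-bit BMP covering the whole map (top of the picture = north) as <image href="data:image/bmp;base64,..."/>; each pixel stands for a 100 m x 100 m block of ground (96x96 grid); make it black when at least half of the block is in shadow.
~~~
<image width="96" height="96" href="data:image/bmp;base64,Qk2+BAAAAAAAAD4AAAAoAAAAYAAAAGAAAAABAAEAAAAAAIAEAAATCwAAEwsAAAIAAAAAAAAA////AAAAAAD8AAAAAP//AAAAH//4AAAAAf//AAAAH//wAAAAAf/+AAAAH/+AAAAAAf/8AAAAH/8AAAAAA//wAAAAH/gAAAAAA/8AAAAAD/AAAAAAA/wAAAAAB+AAAAAAA/gAAAAAA+AAAAAAA/AAAAAAAIAAAAAAAcAAAAAAAAAAAAAAAAAAAAAAAAAAAAAAAAAAAAAAAAAAAAAAAAAAAAABgAAAAAAAAAAAAAAf8AAAAAAAAAAAAAP/+AAADgAAAAAABw///wAHDwAAAAAAB5////gHj4AAAAAAD/////6Pj4AADwAAD/////7nj8AAH4AAD//////gD+AAH8AAD//////gD/AAH+AAD//////gD/gAP/AAD//////AD/wAP/AAD/////+AD/8AP/gAD/////8AD/+AP/gAz/////4AD//Af/wA//////gAH//gf/gA/////+AAH//wf/AB/////+AAP//wP+AB/////8AAP//4P8AB/////8AAP//8H8AA/////4AAf//8H8AA/////wAAf//+D4AA/////gAA///+B4AA//+B4AAA////AAAA///AAAAA////AAAA///AAAAA////gAAA///gAAAB////wAAA///wAAAB////wAAA///4AAAB////4AAA///4AAAB////8AAA///wAAAB////8AAA///gAAAA////+AAAf//AAAAAf///+AAAf//AAAAAf///+AAAf//AAAAAf////AAAf//AAAAAf////AAAf//gAAAAf///+AAAf//gAAAAf///4AAAf//wAAAAf///gAAA///wAAAAf//+AAAA///wAAAA///8AAAA///wAAAA///4AAAB//8AAAAA///wAAAB/+AAAAAA///wAAAD/+AAAAAB///gAAAD//AAAAAB///AAAAD//AAAAAD///AAAAH//gAAAAD//+AAAAH//wAAAAD//8AAAAH//wAAAAH//8AAAAH//8AAAAH//4AAAAH//+AAAAH//4AAAAP///AAAAP//wAAAAP///gAAAP//wAAAAP///wAAAP//gAAAAP///8AAAP//gAAAAP////AAAP//gAAAAP////wAAP//AAAAAf////4AAP/+AAAAA/////8AAP/8AAAAf/////8AAH/4AAAA//////+AAZ/wAAAB//////+AAcPAAAAB//////+AA+AAAAAD//////8AB/AAAAAD//////wAD/gAAAAD//////AAD/gAAAAH/////8AAD/wAAAAH/////4AAD/4AAAAH/////wAAD/8AAAAH/////wAAD/8AAAAH/////gAAD//AcAAH/////AAAj//g+AAH////+AAAj////AAH////4AABz////AAH////AAAB7///+AAH///8AAAD7///+AAH///4AAAD////8AAH///wAAAH////4AAH///gAAAH////wAAP///AAAAP////wAAH//8AAAAf//f/gAAH//wAAAAf/+H/gAAH//gAAAA//8AAAAAH//gAAAB/8="/>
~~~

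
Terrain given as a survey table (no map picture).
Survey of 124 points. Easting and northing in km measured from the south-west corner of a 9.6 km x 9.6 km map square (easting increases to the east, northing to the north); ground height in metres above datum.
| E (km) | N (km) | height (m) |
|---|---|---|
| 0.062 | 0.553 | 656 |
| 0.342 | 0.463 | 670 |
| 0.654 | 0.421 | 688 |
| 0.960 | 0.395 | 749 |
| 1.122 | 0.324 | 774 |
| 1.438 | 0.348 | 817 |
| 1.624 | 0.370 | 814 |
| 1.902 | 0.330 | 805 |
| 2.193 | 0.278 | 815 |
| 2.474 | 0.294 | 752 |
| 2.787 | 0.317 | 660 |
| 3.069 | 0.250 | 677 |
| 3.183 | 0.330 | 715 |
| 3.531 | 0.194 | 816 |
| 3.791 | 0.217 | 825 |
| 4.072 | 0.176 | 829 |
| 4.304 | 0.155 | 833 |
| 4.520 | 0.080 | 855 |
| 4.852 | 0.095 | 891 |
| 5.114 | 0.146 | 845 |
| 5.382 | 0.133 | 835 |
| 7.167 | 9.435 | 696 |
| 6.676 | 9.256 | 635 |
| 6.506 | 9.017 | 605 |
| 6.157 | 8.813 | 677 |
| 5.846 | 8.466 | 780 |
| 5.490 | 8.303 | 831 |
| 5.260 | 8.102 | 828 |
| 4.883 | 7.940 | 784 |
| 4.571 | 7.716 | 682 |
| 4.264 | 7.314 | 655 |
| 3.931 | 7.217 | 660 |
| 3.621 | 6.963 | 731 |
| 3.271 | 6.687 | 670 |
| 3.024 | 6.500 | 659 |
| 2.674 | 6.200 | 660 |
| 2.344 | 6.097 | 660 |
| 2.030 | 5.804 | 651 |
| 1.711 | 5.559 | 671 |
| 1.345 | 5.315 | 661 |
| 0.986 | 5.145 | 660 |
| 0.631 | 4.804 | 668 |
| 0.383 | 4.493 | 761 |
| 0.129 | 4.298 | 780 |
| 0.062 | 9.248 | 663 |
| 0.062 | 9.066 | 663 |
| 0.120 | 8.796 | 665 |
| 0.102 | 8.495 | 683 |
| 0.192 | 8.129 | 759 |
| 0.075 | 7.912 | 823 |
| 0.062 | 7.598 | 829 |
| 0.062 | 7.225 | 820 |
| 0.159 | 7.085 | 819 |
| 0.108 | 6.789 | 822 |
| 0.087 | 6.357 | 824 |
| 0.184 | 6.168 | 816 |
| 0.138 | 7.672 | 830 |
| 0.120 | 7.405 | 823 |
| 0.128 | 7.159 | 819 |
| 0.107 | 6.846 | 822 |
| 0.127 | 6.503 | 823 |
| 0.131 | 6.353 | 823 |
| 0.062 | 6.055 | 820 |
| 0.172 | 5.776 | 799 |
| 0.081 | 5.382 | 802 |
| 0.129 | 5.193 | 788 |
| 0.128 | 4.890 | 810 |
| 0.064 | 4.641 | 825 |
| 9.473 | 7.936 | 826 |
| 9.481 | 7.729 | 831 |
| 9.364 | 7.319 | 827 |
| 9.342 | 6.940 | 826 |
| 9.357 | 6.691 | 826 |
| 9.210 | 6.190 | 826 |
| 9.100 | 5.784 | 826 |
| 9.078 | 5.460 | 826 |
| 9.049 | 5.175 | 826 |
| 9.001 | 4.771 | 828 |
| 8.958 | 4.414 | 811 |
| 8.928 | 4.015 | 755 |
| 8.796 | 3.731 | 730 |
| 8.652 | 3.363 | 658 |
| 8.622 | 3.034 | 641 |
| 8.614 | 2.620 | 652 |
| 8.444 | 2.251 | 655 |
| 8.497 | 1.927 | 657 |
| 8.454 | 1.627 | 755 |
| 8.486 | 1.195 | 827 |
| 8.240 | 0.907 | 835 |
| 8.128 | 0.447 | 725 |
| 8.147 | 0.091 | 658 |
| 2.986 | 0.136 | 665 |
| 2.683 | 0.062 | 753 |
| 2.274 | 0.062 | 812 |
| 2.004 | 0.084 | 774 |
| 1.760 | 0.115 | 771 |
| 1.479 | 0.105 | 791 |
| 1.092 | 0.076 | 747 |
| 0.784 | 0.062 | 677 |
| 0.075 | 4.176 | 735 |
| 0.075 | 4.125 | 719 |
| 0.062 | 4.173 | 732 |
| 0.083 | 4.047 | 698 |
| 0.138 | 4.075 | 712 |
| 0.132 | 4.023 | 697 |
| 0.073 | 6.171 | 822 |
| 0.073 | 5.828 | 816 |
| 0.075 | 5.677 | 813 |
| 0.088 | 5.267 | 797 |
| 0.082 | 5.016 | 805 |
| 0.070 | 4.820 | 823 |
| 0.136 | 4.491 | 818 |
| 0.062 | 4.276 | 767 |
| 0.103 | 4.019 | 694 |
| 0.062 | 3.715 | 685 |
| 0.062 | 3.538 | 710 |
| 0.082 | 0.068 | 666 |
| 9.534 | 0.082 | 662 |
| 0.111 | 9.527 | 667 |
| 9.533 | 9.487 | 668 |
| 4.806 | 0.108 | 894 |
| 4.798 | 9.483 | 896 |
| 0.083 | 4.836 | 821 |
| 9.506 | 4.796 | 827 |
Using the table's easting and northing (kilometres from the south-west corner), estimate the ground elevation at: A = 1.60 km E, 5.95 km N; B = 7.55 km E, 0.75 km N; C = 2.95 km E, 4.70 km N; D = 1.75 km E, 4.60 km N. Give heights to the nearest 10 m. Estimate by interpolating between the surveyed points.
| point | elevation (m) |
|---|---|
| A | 660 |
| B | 880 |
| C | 710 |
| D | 730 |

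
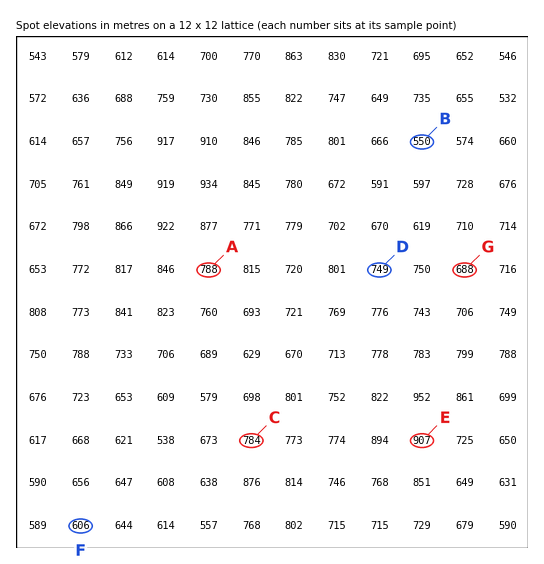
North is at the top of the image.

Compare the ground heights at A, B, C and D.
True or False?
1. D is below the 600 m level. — False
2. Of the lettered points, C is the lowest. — False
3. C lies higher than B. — True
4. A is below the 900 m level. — True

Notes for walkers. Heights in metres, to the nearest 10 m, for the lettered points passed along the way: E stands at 910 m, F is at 610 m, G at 690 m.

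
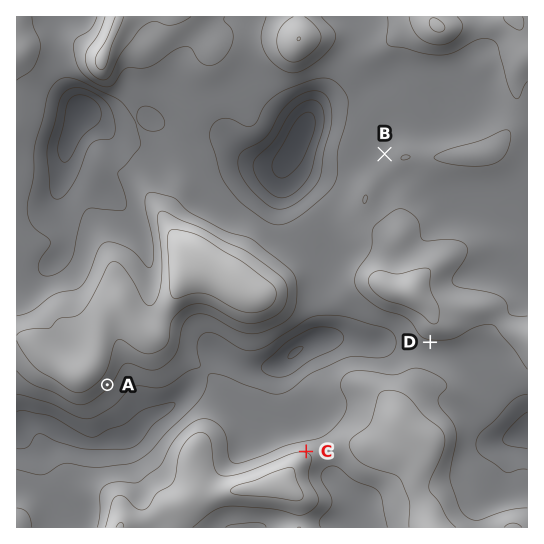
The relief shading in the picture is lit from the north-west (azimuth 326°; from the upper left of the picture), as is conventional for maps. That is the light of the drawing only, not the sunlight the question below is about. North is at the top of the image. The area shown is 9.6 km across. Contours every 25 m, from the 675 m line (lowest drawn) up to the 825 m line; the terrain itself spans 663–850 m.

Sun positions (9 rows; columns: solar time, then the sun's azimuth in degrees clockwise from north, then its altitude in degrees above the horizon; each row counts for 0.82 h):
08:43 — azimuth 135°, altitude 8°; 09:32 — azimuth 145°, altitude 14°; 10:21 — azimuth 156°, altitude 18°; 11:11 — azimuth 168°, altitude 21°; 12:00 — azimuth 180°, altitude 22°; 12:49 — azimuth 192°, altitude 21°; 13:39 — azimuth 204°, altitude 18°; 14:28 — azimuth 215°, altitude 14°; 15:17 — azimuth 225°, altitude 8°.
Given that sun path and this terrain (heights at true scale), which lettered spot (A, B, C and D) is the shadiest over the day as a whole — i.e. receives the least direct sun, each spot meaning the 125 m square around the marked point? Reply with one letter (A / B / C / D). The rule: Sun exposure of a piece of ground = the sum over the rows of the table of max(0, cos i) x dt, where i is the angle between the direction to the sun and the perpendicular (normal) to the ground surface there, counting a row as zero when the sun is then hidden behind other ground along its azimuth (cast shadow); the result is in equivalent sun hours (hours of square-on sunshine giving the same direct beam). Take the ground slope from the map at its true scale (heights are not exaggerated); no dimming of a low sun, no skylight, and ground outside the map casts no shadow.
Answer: C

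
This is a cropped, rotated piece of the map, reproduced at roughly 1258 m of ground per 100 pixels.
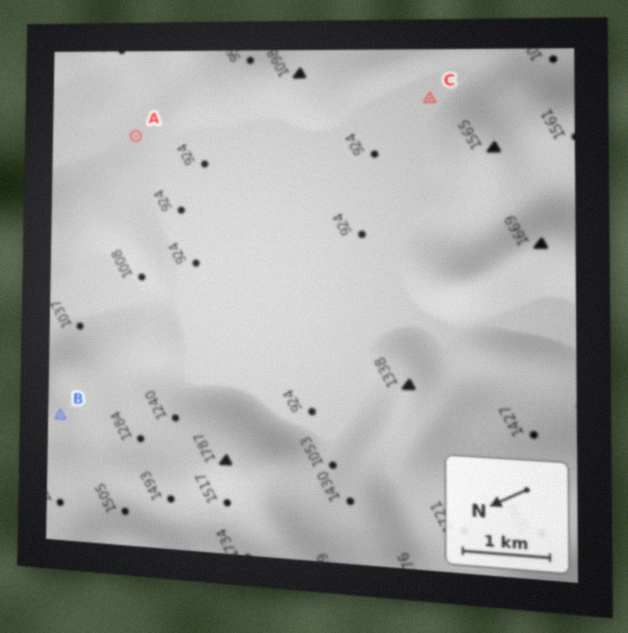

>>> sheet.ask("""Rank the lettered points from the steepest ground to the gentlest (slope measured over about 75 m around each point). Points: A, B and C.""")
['B', 'A', 'C']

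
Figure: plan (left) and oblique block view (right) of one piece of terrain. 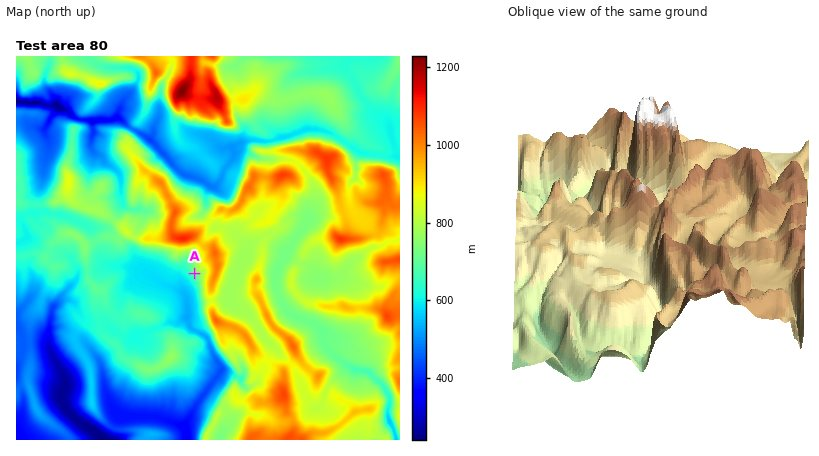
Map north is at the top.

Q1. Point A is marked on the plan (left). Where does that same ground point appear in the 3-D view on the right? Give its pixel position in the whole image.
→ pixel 650 248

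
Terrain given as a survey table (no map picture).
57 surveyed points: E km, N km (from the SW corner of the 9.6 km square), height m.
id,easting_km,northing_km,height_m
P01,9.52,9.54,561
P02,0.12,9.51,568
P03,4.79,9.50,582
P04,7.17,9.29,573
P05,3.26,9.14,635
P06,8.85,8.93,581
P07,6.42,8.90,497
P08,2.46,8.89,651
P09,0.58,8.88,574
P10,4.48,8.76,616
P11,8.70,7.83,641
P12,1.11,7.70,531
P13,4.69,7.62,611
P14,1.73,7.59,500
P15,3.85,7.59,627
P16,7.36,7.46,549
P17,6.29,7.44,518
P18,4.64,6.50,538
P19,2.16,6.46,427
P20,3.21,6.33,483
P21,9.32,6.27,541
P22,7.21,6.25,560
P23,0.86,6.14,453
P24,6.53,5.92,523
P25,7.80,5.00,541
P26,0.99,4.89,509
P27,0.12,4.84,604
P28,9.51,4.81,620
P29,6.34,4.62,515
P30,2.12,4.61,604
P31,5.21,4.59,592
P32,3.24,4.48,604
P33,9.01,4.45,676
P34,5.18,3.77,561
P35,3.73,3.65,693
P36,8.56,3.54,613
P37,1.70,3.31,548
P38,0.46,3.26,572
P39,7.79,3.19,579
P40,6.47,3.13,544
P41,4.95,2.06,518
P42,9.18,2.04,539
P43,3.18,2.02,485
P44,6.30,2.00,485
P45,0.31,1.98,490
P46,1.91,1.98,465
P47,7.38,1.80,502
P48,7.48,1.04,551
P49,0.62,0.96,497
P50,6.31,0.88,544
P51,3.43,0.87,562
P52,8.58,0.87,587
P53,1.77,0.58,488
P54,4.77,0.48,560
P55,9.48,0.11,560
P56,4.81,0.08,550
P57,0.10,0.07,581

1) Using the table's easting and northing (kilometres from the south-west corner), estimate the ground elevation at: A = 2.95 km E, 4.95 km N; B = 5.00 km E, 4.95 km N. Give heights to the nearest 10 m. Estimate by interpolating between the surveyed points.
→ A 600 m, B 600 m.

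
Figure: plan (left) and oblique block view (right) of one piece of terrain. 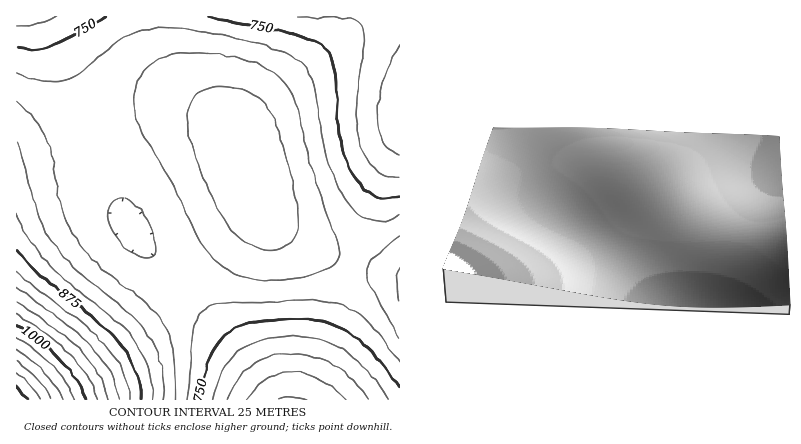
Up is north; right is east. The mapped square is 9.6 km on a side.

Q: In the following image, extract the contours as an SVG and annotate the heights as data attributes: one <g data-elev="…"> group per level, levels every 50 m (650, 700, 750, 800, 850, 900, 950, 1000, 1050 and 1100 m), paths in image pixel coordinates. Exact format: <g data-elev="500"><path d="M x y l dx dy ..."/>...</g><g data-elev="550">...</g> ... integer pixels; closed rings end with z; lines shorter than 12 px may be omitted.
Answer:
<g data-elev="650"><path d="M280 400l12-3 14 3"/></g><g data-elev="700"><path d="M228 400l10-20 14-15 18-8 22-3 22 2 20 9 19 15 16 20"/><path d="M400 154l-10-4-7-8-4-12-2-14 2-16 4-18 7-18 10-19"/></g><g data-elev="750"><path d="M199 400l10-42 6-12 7-9 10-7 12-5 16-4 22-2 20 0 16 2 16 3 12 6 13 10 13 11 28 37"/><path d="M400 197l-16 1-12-4-12-10-10-16-7-16-4-16-5-68-4-12-7-10-11-6-14-6-90-18"/><path d="M107 16l-39 23-14 6-18 4-20-1"/></g><g data-elev="800"><path d="M175 400l1-22-2-20-4-18-5-14-13-18-51-40-13-14-11-14-8-14-7-18-10-52-5-16-11-18-20-20"/><path d="M267 280l25-1 26-6 16-9 3-4 2-4-2-14-25-70-14-60-7-18-7-12-10-10-14-7-18-6-24-4-24-2-20 1-16 5-8 5-7 8-5 8-3 10-2 10 1 10 7 20 29 52 28 54 13 20 11 10 12 7 16 5z"/><path d="M400 236l-29 24-4 6-1 4 2 8 5 12 27 47"/></g><g data-elev="850"><path d="M152 400l-1-16-3-16-6-14-8-14-20-21-49-39-19-18-17-24-13-25"/></g><g data-elev="900"><path d="M130 400l-2-16-6-13-7-13-10-14-23-21-66-51"/></g><g data-elev="950"><path d="M108 400l-8-24-17-22-25-24-42-29"/></g><g data-elev="1000"><path d="M86 400l-8-19-14-18-21-19-27-19"/></g><g data-elev="1050"><path d="M63 400l-7-14-10-12-14-13-16-13"/></g><g data-elev="1100"><path d="M40 400l-10-14-14-13"/></g>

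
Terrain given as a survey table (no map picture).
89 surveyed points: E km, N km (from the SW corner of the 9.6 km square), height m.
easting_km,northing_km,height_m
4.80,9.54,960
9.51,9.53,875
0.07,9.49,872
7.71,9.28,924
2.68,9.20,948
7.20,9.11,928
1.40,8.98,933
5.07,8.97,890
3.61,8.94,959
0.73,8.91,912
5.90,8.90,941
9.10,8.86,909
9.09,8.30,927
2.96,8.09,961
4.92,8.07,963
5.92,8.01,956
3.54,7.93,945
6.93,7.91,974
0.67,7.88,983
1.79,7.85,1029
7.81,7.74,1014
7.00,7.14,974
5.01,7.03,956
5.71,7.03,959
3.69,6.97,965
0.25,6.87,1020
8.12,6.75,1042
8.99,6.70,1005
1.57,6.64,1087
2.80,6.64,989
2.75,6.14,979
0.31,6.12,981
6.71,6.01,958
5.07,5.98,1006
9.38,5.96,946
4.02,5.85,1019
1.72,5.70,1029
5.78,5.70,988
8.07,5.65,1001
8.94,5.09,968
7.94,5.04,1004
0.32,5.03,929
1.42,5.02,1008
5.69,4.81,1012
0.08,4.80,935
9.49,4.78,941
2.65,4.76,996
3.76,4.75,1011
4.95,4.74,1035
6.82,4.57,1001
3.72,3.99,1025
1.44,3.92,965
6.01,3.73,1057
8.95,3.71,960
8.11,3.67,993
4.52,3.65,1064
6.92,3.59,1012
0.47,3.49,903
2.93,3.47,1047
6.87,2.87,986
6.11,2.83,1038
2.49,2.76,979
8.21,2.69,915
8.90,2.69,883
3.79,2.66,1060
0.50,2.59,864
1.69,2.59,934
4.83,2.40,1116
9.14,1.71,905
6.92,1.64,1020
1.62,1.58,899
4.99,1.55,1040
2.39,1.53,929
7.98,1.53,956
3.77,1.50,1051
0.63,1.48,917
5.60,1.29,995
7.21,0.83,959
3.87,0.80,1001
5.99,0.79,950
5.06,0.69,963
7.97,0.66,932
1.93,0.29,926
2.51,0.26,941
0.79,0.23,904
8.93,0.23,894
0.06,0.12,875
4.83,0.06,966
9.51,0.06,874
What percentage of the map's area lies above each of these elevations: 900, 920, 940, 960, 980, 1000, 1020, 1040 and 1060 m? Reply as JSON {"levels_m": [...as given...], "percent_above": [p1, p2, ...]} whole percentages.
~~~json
{"levels_m": [900, 920, 940, 960, 980, 1000, 1020, 1040, 1060], "percent_above": [93, 85, 74, 59, 45, 32, 20, 11, 6]}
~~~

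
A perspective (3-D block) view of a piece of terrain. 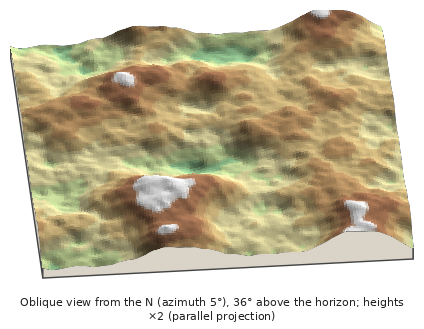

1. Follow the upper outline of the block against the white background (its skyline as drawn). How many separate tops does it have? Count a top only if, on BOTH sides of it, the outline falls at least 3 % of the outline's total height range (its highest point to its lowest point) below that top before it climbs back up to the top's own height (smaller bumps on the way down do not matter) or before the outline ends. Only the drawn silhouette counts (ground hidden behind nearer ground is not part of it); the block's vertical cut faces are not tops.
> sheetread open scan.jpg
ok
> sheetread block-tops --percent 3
2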